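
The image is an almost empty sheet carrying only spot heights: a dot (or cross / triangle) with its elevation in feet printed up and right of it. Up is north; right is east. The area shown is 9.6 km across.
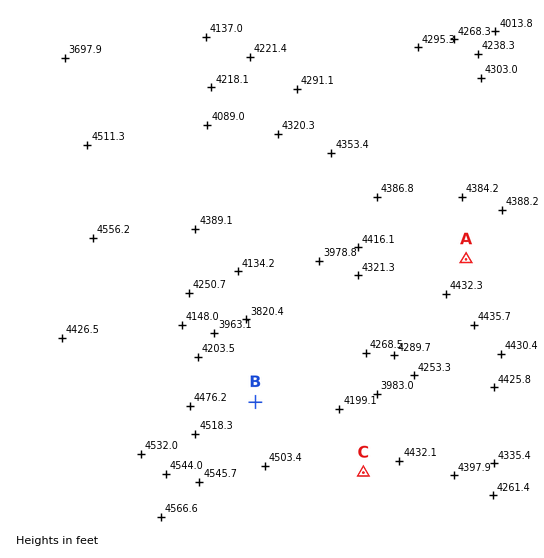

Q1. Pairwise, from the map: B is below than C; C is above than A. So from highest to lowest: C A B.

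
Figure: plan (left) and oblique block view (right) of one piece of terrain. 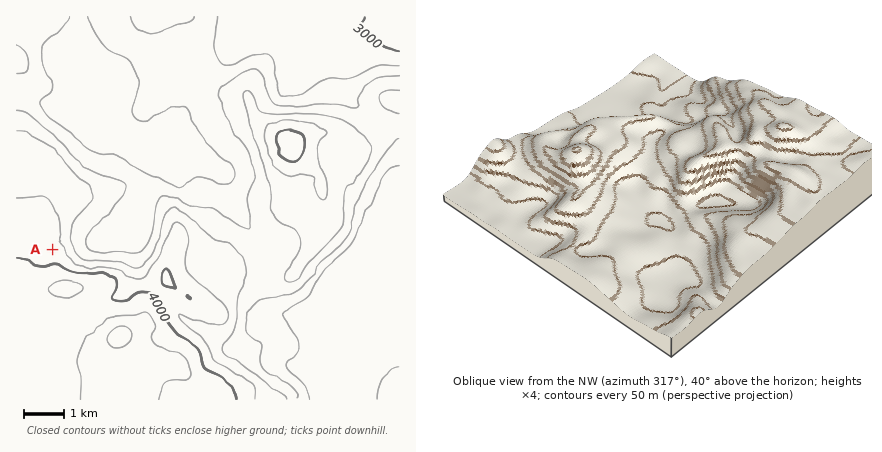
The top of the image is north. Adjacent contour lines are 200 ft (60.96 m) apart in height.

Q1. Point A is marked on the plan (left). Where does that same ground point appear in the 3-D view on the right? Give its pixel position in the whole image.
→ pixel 782 200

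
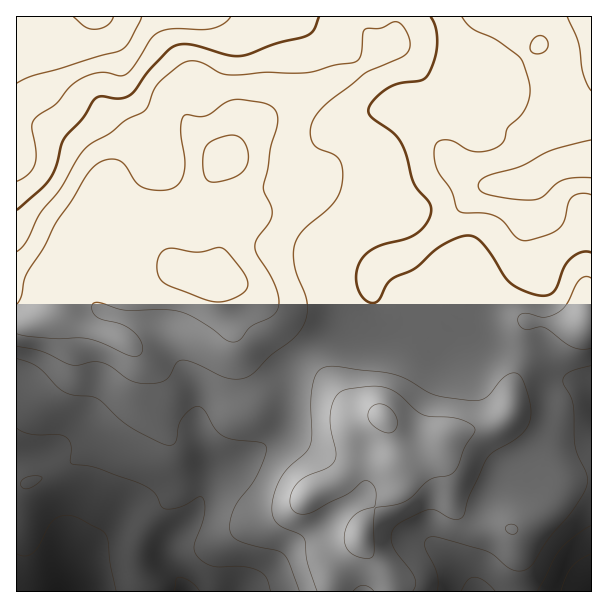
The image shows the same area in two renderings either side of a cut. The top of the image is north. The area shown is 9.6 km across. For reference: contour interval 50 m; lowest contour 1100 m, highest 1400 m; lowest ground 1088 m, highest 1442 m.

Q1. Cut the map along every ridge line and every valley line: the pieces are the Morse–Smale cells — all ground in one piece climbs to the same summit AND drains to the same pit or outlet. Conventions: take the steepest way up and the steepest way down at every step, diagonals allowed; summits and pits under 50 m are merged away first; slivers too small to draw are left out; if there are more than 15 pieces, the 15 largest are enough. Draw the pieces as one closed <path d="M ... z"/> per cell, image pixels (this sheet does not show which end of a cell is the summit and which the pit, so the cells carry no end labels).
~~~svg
<path d="M537 16l-141 0 0 26-4 4-12 4-24 22-77 36-39 30-11 20-17 16-18 36-20 16-6 8-2 11 6 15 14 12 20 6 24 4 19 8 10 9 17 24 27 32 23-17 33-14 8-9 5-9 0-16 7 19 8 10 41 19 12 2 27-9 26-34 31-31 4-6-2-30 6-18 0-17-3-12 28-19 35-5-1-37-57 8-13-2-10-9-6-24-11-12 21-21 26-18-3-11z"/><path d="M395 16l-378 0-1 305 11 1 11-3 15-11 34 20 24 8 7-34 4-9 12-11 15-8 13-3 24 1-14-12-4-9 0-17 6-8 20-16 18-36 17-16 11-20 39-30 77-36 24-22 12-4 4-4z"/><path d="M180 271l-25 1-21 10-12 11-4 9-6 22 1 13-26-9-34-20-15 11-22 4 1 269 168 0 1-2-5-8-17-19 0-14 5-9 25-27 14-39 11-6 14-4 18-8 29-22 6-20 3-42 13-16-1-5-25-28-17-24-10-9-19-8-24-4z"/><path d="M528 352l-5 1-11 31-2 26-9 11-13 6-32 5-16 6-30 0-12-5-8-7 10 39 0 15-3 8-30 28-6 12-1 11 4 9 26 27 3 17 199-1 0-202-7-5-24-8-18-18z"/><path d="M303 355l-14 17-3 42-6 20-29 22-18 8-23 8-5 8-5 20-6 13-25 27-5 9 2 17 15 16 5 10 146 0 0-23 4-6 24-23 1-12 11-18 15-12 11-13 2-20-8-30-7-16-5-4-18-1-9-5-19-23z"/><path d="M372 290l0 16-5 9-8 9-33 14-22 16 49 55 9 5 18 1 18 18 12 5 30 0 16-6 26-4 19-7 5-5 5-12 1-20 11-27-2-7-20-2-33-14-10 0-18 6-9 0-44-21-8-10z"/><path d="M591 160l-12 0-22 4-28 19 3 12 0 17-6 18 2 30-4 6-31 31-18 26-14 11 13 2 18 8 30 8 2-2 4-30 50 5 14-5z"/><path d="M591 16l-52 0-1 17 3 11-26 18-21 19 11 14 6 24 10 9 13 2 36-6 18 0 4-2z"/><path d="M591 320l-13 5-50-5-5 31 20 7 18 18 24 8 6 4z"/><path d="M360 540l-24 23-4 6 0 22 60 1 0-10-2-7-26-27z"/>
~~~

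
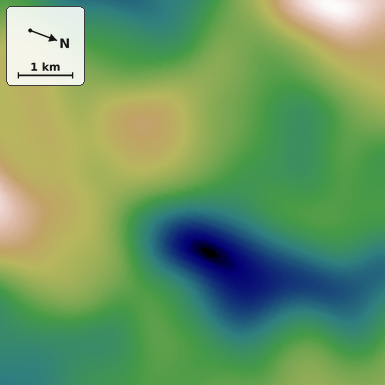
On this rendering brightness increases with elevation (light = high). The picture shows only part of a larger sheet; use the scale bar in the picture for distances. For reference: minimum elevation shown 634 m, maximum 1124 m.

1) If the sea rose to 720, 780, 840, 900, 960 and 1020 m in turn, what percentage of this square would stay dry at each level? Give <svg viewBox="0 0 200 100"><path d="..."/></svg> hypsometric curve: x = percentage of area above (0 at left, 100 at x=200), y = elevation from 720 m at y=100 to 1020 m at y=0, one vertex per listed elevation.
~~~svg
<svg viewBox="0 0 200 100"><path d="M187 100l-17-20-34-20-58-20-33-20-35-20"/></svg>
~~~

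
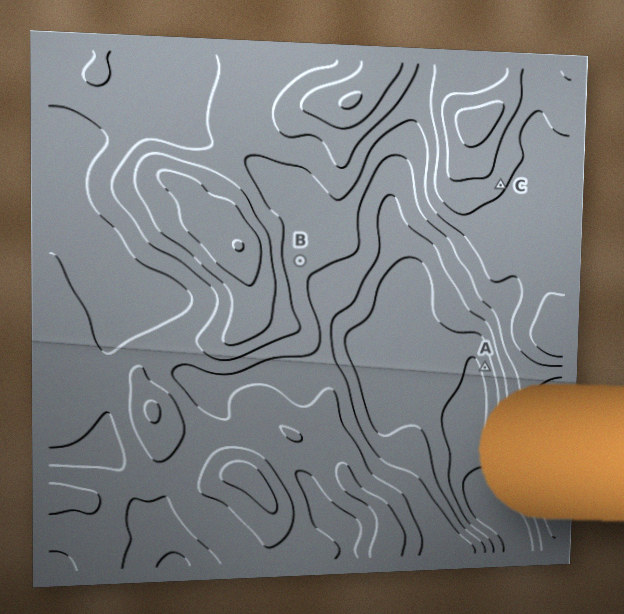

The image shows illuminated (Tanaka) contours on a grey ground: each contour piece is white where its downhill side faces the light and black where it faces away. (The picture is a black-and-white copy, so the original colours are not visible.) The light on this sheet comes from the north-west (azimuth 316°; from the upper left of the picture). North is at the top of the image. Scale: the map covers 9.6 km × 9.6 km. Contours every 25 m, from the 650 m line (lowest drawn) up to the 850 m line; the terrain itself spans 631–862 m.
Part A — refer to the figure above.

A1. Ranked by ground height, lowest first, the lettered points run A B C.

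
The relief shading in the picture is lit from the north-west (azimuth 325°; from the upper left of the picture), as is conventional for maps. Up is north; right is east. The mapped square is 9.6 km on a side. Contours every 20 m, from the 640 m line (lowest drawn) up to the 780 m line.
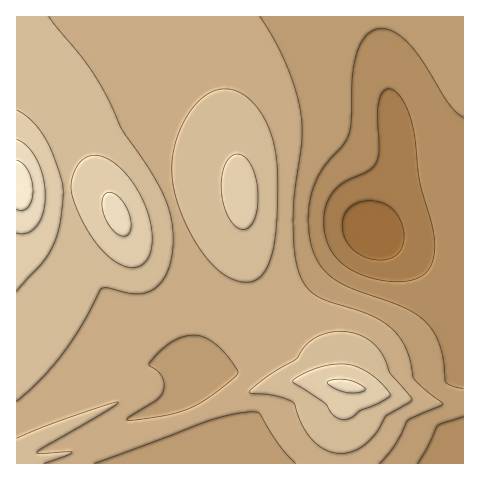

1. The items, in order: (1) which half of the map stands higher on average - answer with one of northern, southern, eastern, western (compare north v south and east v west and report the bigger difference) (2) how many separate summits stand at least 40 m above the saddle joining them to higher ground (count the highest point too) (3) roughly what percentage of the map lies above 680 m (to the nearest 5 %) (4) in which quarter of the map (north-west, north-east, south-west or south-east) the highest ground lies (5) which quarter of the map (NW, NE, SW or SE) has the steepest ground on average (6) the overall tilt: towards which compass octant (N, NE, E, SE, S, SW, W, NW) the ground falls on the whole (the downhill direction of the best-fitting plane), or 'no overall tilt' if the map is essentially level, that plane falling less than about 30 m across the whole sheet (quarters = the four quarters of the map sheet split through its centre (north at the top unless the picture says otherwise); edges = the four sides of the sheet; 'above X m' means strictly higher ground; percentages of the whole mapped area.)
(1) Taken as a whole, the western half is higher than the eastern.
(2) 2 summits rise at least 40 m above their surroundings.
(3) About 80 % of the map lies above 680 m.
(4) The highest point lies in the north-west quarter of the map.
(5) The south-east quarter is the steepest part of the map.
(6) On the whole the ground falls towards the east.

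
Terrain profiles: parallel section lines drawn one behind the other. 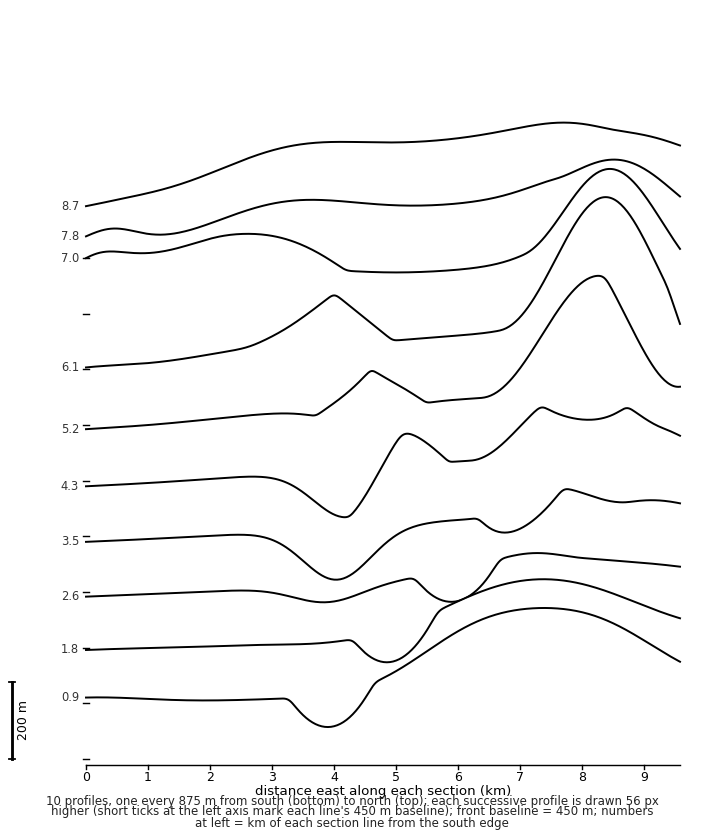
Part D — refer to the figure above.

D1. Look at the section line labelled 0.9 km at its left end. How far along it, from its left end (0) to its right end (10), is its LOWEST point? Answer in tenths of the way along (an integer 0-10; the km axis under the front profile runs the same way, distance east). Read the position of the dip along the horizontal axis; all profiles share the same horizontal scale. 4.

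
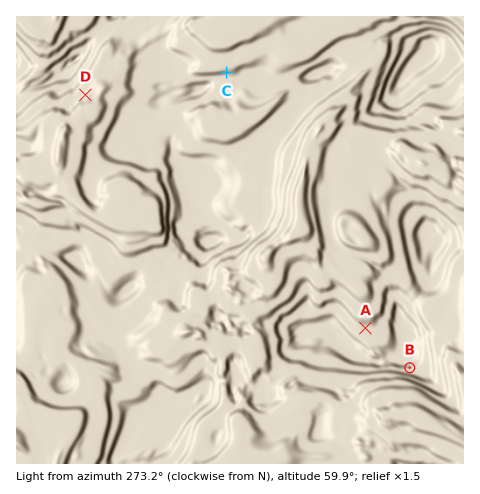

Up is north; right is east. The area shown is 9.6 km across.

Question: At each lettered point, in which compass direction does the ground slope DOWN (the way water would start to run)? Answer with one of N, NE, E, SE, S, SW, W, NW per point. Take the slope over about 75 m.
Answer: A S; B N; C S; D NW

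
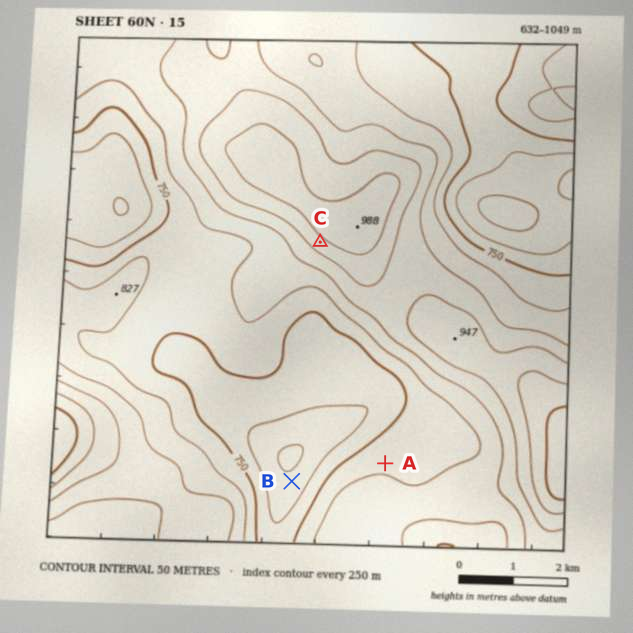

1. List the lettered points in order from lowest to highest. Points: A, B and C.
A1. B A C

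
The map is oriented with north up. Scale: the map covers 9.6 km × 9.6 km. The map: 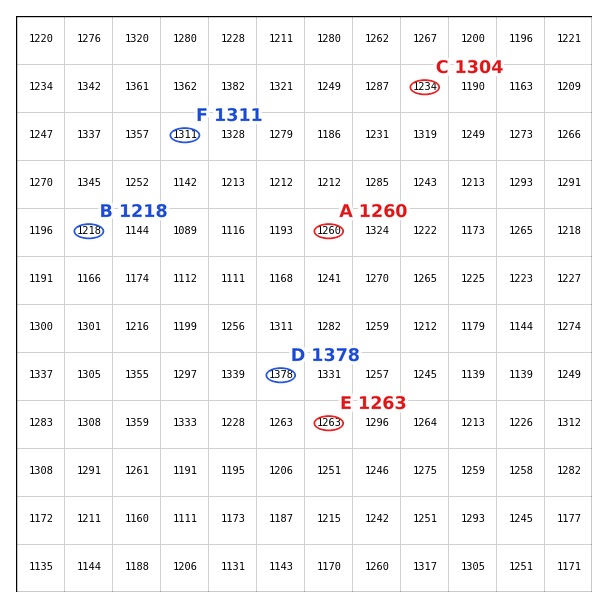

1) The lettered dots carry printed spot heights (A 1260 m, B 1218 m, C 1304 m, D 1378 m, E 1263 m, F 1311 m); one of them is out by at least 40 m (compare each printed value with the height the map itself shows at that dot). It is C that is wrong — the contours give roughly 1234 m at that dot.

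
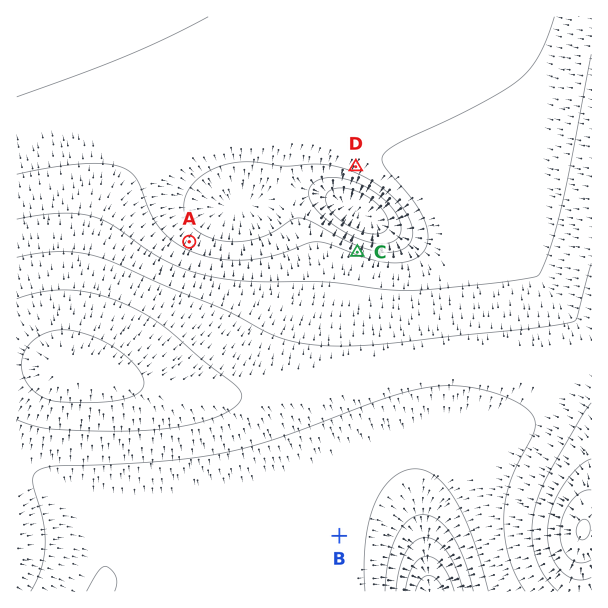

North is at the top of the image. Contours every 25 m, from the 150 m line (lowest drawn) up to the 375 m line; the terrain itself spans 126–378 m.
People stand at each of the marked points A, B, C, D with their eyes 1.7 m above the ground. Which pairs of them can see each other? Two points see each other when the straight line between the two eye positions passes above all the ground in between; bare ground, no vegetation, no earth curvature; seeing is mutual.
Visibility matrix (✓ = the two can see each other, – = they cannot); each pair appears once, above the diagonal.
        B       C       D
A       –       –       ✓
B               –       –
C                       ✓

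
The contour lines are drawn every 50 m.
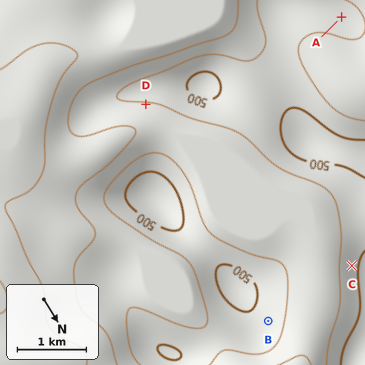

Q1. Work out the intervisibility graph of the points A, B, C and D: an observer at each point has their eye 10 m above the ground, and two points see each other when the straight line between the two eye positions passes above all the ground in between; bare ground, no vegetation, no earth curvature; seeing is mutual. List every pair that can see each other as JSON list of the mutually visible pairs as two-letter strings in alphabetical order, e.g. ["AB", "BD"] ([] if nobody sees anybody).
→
["BC", "CD"]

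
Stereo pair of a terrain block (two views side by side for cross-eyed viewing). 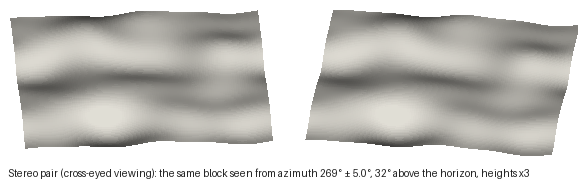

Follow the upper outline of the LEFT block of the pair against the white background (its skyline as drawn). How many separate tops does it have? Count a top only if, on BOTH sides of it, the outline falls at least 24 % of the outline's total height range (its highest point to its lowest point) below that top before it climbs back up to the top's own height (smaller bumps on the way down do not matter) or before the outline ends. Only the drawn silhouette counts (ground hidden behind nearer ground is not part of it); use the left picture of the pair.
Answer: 0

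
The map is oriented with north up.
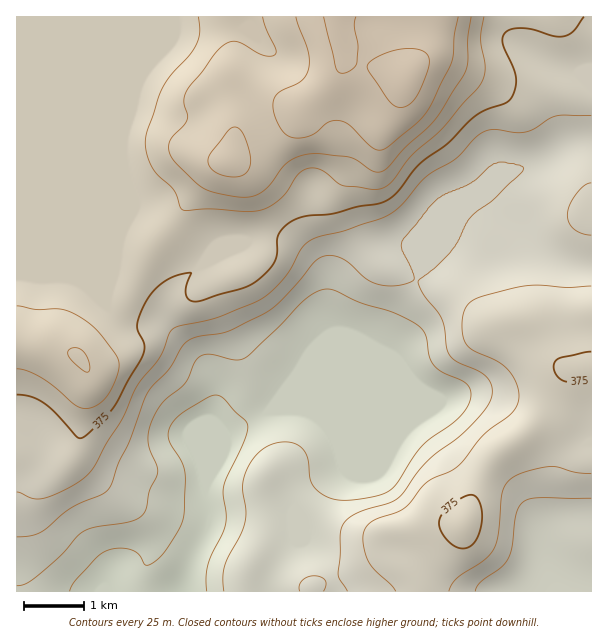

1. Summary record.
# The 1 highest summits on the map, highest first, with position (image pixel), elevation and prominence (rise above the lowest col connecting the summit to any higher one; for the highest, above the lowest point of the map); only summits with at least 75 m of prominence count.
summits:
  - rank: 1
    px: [407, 80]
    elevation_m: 484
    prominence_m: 232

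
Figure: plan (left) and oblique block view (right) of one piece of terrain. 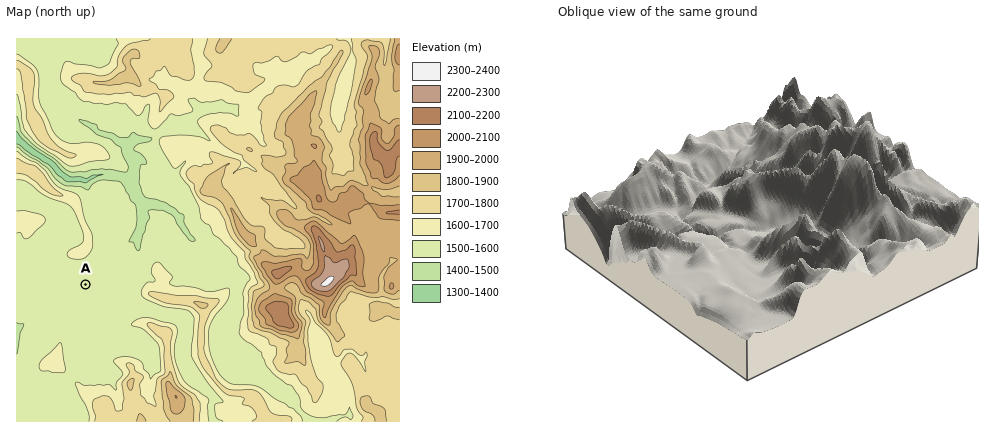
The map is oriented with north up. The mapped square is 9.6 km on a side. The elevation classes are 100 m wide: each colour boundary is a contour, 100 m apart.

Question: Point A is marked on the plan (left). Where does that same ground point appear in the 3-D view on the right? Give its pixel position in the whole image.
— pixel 720 271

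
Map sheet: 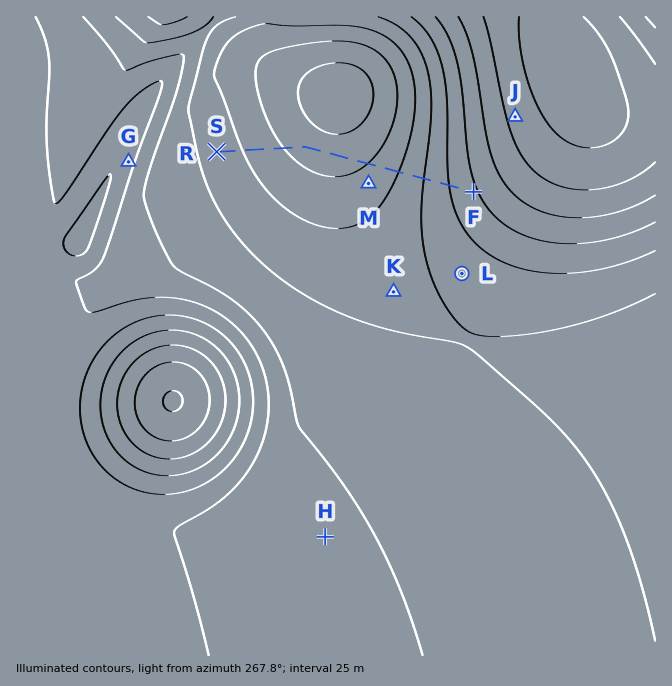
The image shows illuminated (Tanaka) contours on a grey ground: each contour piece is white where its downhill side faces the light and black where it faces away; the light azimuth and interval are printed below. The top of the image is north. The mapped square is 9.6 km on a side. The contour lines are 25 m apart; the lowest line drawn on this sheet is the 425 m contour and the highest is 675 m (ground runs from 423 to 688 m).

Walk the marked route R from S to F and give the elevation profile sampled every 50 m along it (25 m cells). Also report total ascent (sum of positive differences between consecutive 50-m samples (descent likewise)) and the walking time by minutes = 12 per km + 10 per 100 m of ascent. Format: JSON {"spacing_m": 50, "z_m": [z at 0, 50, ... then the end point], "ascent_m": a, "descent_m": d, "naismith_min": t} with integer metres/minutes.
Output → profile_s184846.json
{"spacing_m": 50, "z_m": [610, 612, 614, 616, 618, 620, 622, 624, 626, 628, 630, 632, 634, 636, 638, 640, 642, 644, 646, 648, 650, 652, 654, 655, 657, 659, 660, 661, 662, 663, 663, 663, 664, 664, 664, 663, 663, 662, 662, 661, 660, 658, 657, 655, 654, 652, 650, 648, 646, 643, 641, 638, 635, 633, 630, 627, 624, 621, 618, 614, 611, 608, 605, 601, 598, 595, 592, 588, 585, 582, 579, 576, 573, 570, 567, 564, 561, 559, 556, 554], "ascent_m": 53, "descent_m": 110, "naismith_min": 53}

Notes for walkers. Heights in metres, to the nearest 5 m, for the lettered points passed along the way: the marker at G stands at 540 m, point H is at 570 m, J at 490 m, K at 605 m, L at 590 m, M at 640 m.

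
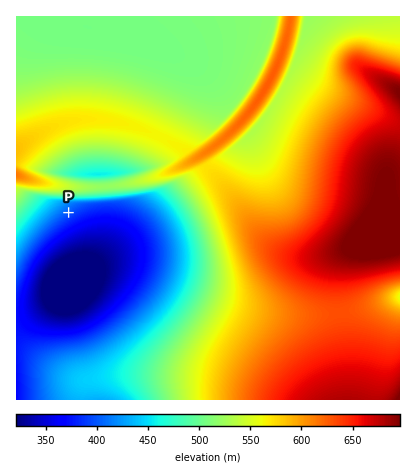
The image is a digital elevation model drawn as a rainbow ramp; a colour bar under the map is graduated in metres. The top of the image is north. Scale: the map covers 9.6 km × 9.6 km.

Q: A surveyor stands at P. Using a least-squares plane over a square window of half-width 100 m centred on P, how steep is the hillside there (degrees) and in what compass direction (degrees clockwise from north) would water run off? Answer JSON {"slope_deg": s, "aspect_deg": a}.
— {"slope_deg": 5, "aspect_deg": 146}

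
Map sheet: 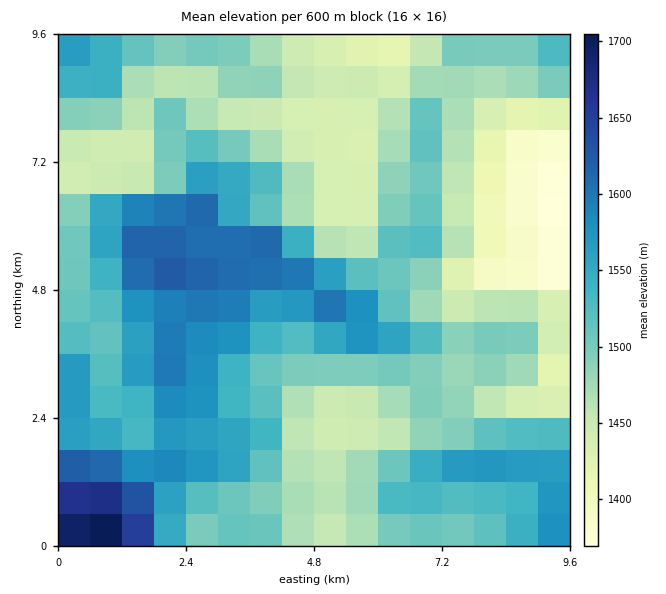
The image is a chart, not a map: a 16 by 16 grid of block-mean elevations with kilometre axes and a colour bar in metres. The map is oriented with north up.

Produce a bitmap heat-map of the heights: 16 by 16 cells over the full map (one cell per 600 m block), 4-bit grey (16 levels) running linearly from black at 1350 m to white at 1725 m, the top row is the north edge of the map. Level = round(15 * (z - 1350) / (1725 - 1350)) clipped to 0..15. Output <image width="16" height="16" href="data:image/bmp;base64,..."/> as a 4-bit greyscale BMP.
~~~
<image width="16" height="16" href="data:image/bmp;base64,Qk32AAAAAAAAAHYAAAAoAAAAEAAAABAAAAABAAQAAAAAAIAAAAATCwAAEwsAABAAAAAAAAAAAAAAABEREQAiIiIAMzMzAERERABVVVUAZmZmAHd3dwCIiIgAmZmZAKqqqgC7u7sAzMzMAN3d3QDu7u4A////AO7IZmVFZmeJ3bh2ZUV3d4m6mZh1RWiZmZh5mHRERWd3l4mXdURWVEOXmphmZmZWU3eKmYeJh2ZkZ5qqmal1RENoq7qql2YyEWi7qqhUd1IhaKqodTNmQhFERoh1M1ZCEURGdlQzV1MRZkZUQzNWUzOIVEVUREVVVph2ZlQzNGZn"/>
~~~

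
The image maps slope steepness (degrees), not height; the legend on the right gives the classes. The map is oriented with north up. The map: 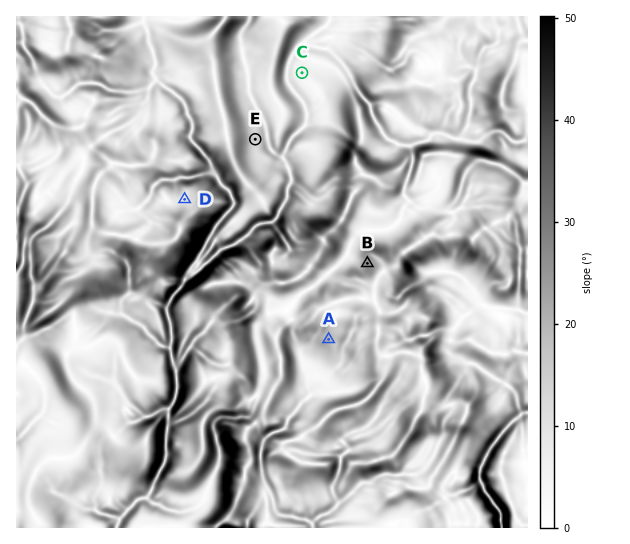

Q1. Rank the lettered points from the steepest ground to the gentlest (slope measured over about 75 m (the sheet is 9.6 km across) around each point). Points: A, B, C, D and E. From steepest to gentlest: B A E D C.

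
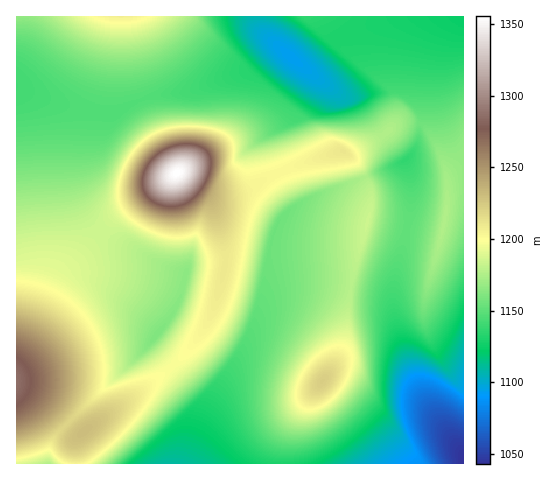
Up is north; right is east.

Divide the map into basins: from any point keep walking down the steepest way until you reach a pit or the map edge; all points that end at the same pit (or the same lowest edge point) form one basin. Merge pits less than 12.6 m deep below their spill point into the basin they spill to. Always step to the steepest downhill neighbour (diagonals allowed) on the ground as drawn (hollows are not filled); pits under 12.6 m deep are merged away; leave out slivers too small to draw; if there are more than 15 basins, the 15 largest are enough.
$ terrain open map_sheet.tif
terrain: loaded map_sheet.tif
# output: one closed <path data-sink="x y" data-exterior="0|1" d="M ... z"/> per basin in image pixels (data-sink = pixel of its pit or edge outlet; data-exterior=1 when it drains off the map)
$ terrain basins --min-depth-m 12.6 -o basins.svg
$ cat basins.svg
<path data-sink="291 56" data-exterior="0" d="M463 16l-446 0-1 341 16-24 30-60 20-20 35-39 61-42 8 3 27 17 9 2 14-1 13-3 15-11 35-15 40-13 11 4 32-19 14-12 7-2 16 1 7 4 15 26 6 23 11-7 5-1z"/><path data-sink="463 463" data-exterior="1" d="M343 151l-53 17-26 11-15 11-13 3-14 1-9-2-27-17-9-2 34 30 8 19 5 6 10 6 44 11 35 1 48-3-10 41-4 27 0 21-4 18-14 24-38 47-7 17-3 25 182 1 1-296-6 1-12 7 2 25-5 30-3 4-71-15 2-12-1-22-10-20z"/><path data-sink="171 463" data-exterior="1" d="M217 218l9 37 0 9-9 37-11 25-14 20-18 19-97 73-1 16 1 10 204-1 3-25 7-17 38-47 14-24 4-18 0-21 4-27 10-41-48 3-42-2-37-10-10-6z"/><path data-sink="158 334" data-exterior="0" d="M179 174l-5 1-57 39-35 39-20 20-30 60-16 25 0 30 26 13 36 31 5 0 48-33 43-34 25-29 17-31 10-41 0-9-7-30-8-22z"/><path data-sink="405 160" data-exterior="0" d="M412 122l-16 2-11 10-35 21 10 11 11 23-2 31 72 15 7-34 0-19-4-20-10-23-8-12z"/><path data-sink="48 463" data-exterior="1" d="M19 388l-3 1 0 74 60 1 0-24 5-7-5-2-34-30z"/>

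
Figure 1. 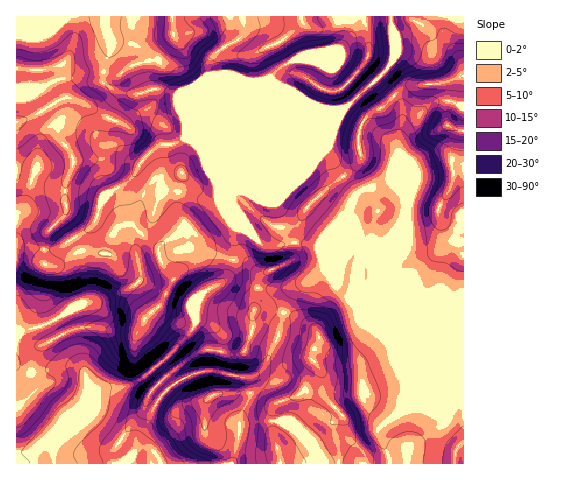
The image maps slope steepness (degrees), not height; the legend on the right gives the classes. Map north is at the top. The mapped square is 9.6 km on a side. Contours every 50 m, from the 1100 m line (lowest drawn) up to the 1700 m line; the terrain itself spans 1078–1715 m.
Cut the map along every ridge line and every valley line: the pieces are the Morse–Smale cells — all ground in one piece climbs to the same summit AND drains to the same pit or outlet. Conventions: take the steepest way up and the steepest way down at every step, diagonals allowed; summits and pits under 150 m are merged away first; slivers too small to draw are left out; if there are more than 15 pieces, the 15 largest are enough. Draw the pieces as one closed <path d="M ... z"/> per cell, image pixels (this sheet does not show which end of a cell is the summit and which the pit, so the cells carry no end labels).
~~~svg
<path d="M390 16l-373 0-1 349 13 7 12 0 21-6 16 2 8 8 4 22 7-8 13-3 14 0 14-6 29-23 26-30 3-5-3-14 6-12 11-9 11-5 9-12 4-13 0-22 3-5 0-21-5-9 1-7 9-6 42-18 63-64 41-38 6-11 0-22z"/><path d="M237 211l-3 47-2 7-6 13-5 5-18 9-6 8-4 9 3 14-5 9-24 26-29 23-14 6-14 0-15 5-7 8-3 14-9 8-10 5-9 10-4 10 2 17 68-1 11-10 4-16 25-44 17-13 24-9 12 0 27 5 4 2 2 5 2 12-11 23 0 12-8 34 157 0-1-10-9-19 1-8 32-21 13-17 29-1 8-3-73-72-7-16 3-24-6-15-4-4-13-8-6 2-31 0-26-6-11 0-15 5-9-1-12-12z"/><path d="M463 16l-72 0 3 19 0 22-6 11-41 38-63 64-47 20-5 6 1 8 15 25 16 17 9 1 15-5 19 2 18 4 31 0 6-2 13 8 4 4 6 15-3 24 7 16 73 72-8 3-29 1-13 17-32 21-1 8 9 19 2 10 74-1z"/><path d="M216 371l-12 0-15 4-22 14-12 16-17 32-3 14 4-2 13 1 6 6 3 8 70 0 8-27 1-19 8-16 3-13-5-11z"/><path d="M69 366l-28 6-12 0-13-5 1 97 37 0-1-17 4-10 9-10 10-5 9-8 5-17-4-21-5-6z"/><path d="M150 449l-13 1-16 13 39 1-2-8z"/>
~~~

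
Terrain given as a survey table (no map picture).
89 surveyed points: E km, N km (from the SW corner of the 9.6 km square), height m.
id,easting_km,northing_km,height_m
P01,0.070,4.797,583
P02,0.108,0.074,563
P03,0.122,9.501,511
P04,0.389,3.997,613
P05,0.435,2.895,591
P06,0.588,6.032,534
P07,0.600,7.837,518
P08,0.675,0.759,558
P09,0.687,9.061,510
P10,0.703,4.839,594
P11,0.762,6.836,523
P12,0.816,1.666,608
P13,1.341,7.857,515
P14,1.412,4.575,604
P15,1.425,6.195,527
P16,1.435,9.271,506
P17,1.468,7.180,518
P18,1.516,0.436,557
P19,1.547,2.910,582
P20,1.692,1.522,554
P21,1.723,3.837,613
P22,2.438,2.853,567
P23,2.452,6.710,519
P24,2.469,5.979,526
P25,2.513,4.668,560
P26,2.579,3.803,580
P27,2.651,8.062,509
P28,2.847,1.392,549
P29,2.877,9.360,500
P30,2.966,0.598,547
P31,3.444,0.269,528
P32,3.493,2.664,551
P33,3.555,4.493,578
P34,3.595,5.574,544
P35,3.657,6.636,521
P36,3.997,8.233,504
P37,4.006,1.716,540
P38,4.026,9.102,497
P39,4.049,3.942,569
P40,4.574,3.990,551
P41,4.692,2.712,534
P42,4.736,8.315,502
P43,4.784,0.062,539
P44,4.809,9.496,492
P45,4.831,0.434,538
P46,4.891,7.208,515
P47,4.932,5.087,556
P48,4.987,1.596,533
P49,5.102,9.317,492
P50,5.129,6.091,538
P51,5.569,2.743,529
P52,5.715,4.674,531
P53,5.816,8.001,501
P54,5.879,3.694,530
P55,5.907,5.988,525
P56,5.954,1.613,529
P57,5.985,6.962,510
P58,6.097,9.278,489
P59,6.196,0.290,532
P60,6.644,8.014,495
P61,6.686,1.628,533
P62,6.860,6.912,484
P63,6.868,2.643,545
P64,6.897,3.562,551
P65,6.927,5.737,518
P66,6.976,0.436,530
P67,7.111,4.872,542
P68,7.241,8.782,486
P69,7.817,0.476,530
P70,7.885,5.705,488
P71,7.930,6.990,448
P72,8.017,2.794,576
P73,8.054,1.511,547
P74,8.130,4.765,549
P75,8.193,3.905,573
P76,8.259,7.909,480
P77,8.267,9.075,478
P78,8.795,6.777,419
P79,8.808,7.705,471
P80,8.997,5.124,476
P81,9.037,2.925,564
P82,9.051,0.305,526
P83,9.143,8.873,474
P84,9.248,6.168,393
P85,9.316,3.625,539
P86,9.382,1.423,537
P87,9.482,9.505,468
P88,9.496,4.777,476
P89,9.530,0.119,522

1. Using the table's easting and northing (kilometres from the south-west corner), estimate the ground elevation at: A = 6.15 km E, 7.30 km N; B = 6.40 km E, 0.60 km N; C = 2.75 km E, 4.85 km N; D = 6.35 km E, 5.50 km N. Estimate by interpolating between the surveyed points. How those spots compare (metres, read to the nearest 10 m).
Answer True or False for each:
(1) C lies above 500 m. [True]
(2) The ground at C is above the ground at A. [True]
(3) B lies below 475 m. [False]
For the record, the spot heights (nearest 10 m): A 500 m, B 530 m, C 550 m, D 530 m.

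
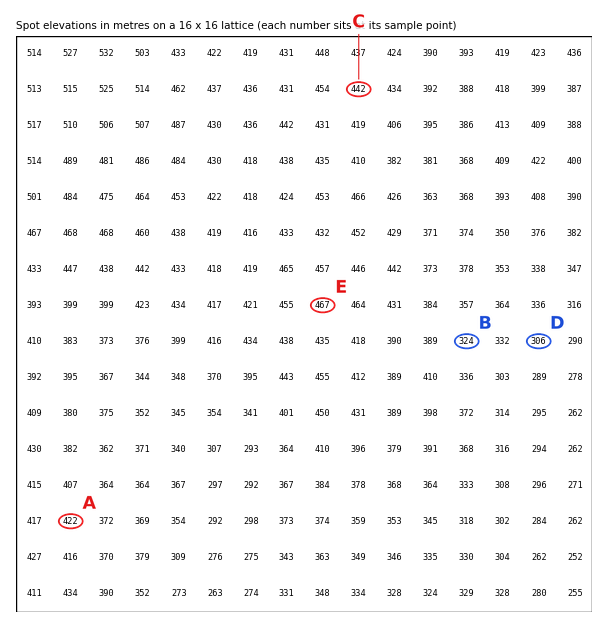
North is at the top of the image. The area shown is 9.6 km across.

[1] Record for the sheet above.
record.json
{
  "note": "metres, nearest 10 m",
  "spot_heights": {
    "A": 420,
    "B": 320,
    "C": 440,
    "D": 310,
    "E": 470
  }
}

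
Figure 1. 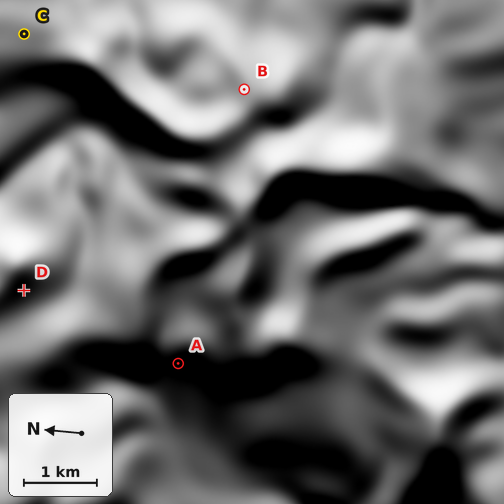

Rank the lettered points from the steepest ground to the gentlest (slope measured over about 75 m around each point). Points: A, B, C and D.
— A D B C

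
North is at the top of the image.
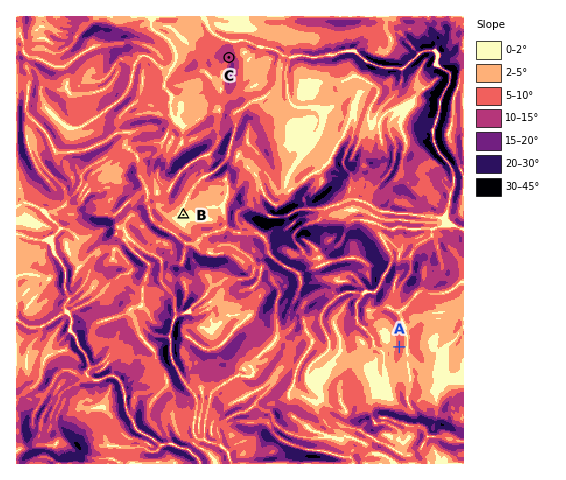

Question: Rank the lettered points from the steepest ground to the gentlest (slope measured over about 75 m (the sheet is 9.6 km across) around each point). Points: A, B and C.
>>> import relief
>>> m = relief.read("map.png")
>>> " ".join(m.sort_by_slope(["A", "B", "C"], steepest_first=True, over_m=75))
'C A B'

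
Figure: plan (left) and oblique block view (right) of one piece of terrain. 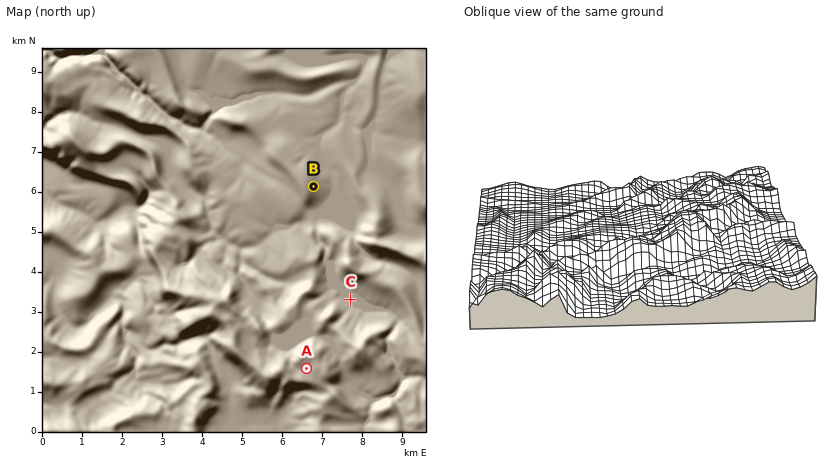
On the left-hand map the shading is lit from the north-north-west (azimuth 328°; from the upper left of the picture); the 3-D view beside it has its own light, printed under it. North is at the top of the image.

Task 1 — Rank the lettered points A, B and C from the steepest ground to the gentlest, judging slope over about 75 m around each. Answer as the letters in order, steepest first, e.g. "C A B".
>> B A C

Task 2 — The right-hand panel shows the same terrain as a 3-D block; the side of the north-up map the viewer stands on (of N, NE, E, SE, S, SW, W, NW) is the W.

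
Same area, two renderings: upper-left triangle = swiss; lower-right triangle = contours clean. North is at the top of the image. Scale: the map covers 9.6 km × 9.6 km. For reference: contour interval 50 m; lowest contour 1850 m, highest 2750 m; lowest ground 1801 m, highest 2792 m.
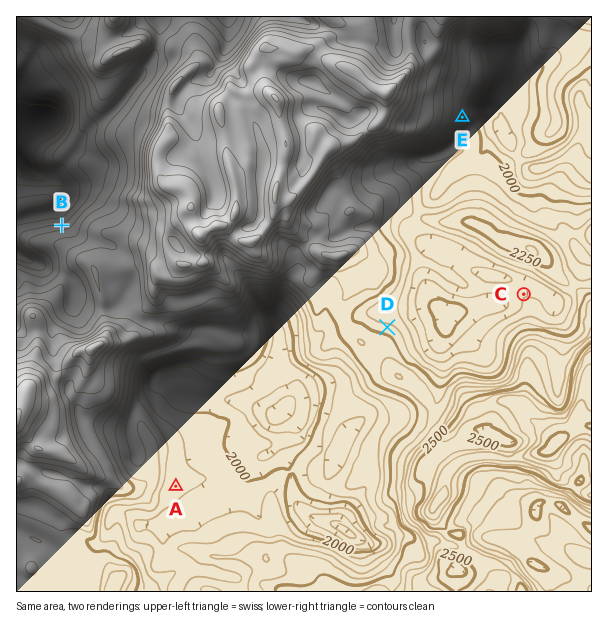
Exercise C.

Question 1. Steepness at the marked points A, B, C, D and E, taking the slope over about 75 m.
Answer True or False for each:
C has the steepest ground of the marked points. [False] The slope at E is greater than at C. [True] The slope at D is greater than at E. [False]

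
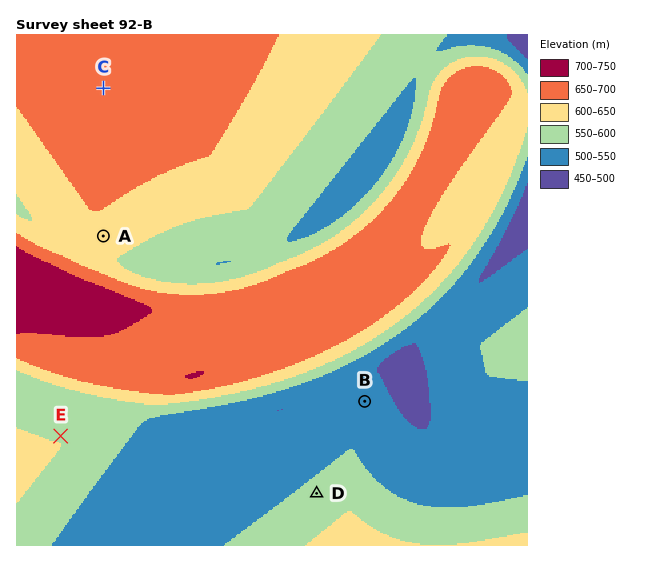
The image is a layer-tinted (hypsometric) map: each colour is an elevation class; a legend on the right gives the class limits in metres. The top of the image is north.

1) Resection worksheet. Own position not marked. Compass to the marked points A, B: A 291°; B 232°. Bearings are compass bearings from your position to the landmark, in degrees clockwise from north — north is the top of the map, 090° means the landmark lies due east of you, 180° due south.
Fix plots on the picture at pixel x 420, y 358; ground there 500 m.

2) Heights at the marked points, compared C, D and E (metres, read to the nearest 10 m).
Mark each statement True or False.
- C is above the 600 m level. True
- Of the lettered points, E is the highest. False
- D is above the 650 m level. False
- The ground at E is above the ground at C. False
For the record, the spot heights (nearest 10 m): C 680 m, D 570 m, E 590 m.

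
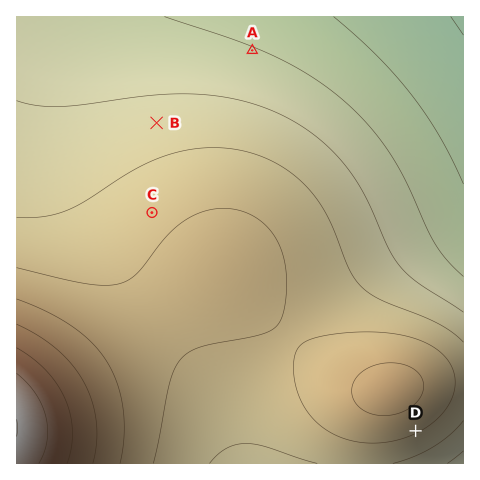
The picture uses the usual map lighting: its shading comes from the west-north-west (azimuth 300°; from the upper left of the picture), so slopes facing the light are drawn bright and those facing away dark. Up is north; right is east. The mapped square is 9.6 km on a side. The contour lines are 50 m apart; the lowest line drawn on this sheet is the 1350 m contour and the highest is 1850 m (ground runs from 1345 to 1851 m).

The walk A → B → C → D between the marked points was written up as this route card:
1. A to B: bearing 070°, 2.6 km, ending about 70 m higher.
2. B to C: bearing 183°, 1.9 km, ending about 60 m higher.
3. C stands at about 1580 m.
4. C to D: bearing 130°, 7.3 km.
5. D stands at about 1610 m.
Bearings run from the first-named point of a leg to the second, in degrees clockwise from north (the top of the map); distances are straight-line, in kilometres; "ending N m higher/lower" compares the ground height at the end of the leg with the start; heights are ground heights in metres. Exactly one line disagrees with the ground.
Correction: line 1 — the bearing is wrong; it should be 233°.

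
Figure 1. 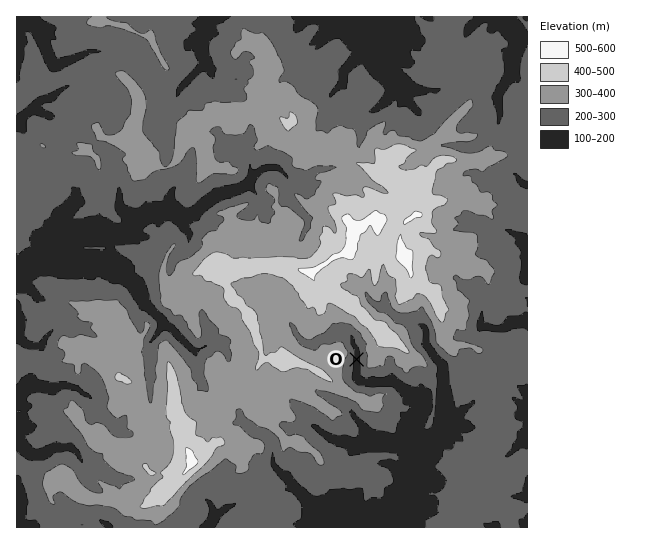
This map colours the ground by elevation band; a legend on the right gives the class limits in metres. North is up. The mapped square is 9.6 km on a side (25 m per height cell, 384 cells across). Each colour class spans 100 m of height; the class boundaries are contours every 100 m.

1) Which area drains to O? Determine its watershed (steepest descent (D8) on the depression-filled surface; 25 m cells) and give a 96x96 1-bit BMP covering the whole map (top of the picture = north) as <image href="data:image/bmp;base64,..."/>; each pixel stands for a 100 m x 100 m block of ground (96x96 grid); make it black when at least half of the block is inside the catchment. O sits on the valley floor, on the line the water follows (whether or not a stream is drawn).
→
<image width="96" height="96" href="data:image/bmp;base64,Qk2+BAAAAAAAAD4AAAAoAAAAYAAAAGAAAAABAAEAAAAAAIAEAAATCwAAEwsAAAIAAAAAAAAA////AAAAAAAAAAAAAAAAAAAAAAAAAAAAAAAAAAAAAAAAAAAAAAAAAAAAAAAAAAAAAAAAAAAAAAAAAAAAAAAAAAAAAAAAAAAAAAAAAAAAAAAAAAAAAAAAAAAAAAAAAAAAAAAAAAAAAAAAAAAAAAAAAAAAAAAAAAAAAAAAAAAAAAAAAAAAAAAAAAAAAAAAAAAAAAAAAAAAAAAAAAAAAAAAAAAAAAAAAAAAAAAAAAAAAAAAAAAAAAAAAAAAAAAAAAAAAAAAAAAAAAAAAAAAAAAAAAAAAAAAAAAAAAAAAAAAAAAAAAAAAAAAAAAAAAAAAAAAAAAAAAAAAAAAAAAAAAAAAAAAAAAAAAAAAAAAAAAAAAAAAAAAAAAAAAAAAAAAAAAAAAAAAAAAAAAAAAAAAAAAAAAAAAAAAAAAAAAAAAAAAAAAAAAAAAAAAAAAAAAAAAAAAAAAAAAAAAAAAAAAAAAAAAAAAAAAAAAAAAAAgAAAAAAAAAAAAAADwAAAAAAAAAAAAAL/4+AAAAAAAAAAAAP/9+AAAAAAAAAAAAP///AAAAAAAAAAAAf///AAAAAAAAAAAAf///gAAAAAAAAAAAf///gAAAAAAAAAAA///+AAAAAAAAAAAA///8AAAAAAAAAAAA///4AAAAAAAAAAAB///wAAAAAAAAAAAD///gAAAAAAAAAAAP///AAAAAAAAAAAAP//8AAAAAAAAAAAAP//wAAAAAAAAAAAAf//gAAAAAAAAAAAAf//AAAAAAAAAAAAA//+AAAAAAAAAAAAAP/4AAAAAAAAAAAAAAPAAAAAAAAAAAAAAAAAAAAAAAAAAAAAAAAAAAAAAAAAAAAAAAAAAAAAAAAAAAAAAAAAAAAAAAAAAAAAAAAAAAAAAAAAAAAAAAAAAAAAAAAAAAAAAAAAAAAAAAAAAAAAAAAAAAAAAAAAAAAAAAAAAAAAAAAAAAAAAAAAAAAAAAAAAAAAAAAAAAAAAAAAAAAAAAAAAAAAAAAAAAAAAAAAAAAAAAAAAAAAAAAAAAAAAAAAAAAAAAAAAAAAAAAAAAAAAAAAAAAAAAAAAAAAAAAAAAAAAAAAAAAAAAAAAAAAAAAAAAAAAAAAAAAAAAAAAAAAAAAAAAAAAAAAAAAAAAAAAAAAAAAAAAAAAAAAAAAAAAAAAAAAAAAAAAAAAAAAAAAAAAAAAAAAAAAAAAAAAAAAAAAAAAAAAAAAAAAAAAAAAAAAAAAAAAAAAAAAAAAAAAAAAAAAAAAAAAAAAAAAAAAAAAAAAAAAAAAAAAAAAAAAAAAAAAAAAAAAAAAAAAAAAAAAAAAAAAAAAAAAAAAAAAAAAAAAAAAAAAAAAAAAAAAAAAAAAAAAAAAAAAAAAAAAAAAAAAAAAAAAAAAAAAAAAAAAAAAAAAAAAAAAAAAAAAAAAAAAAAAAAAAAAAAAAAAAAAAAAAAAAAAAAAAAAAAAAAAAAAAAAAAAAAAAAAAAAAAAAAAAAAAAAAAAAAAAAAAAAAAAAAAAAAAAAAAAAAAAAAAAAAAAAAAAAAAAAAAAAAAAAAA="/>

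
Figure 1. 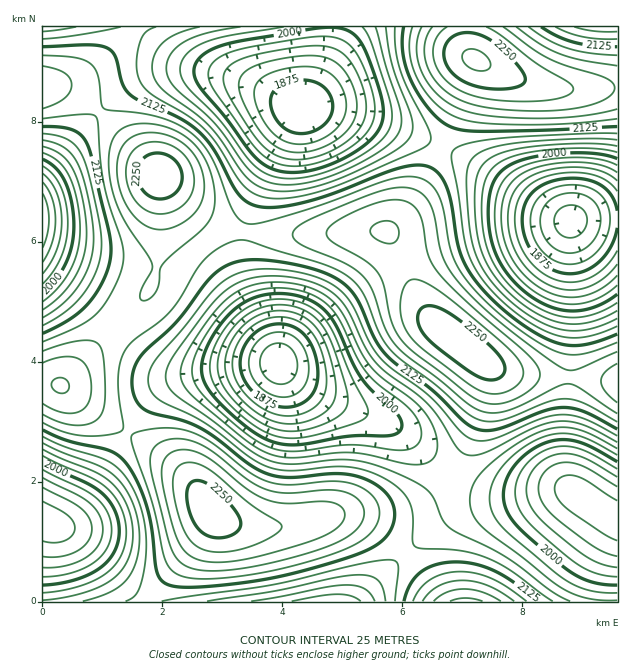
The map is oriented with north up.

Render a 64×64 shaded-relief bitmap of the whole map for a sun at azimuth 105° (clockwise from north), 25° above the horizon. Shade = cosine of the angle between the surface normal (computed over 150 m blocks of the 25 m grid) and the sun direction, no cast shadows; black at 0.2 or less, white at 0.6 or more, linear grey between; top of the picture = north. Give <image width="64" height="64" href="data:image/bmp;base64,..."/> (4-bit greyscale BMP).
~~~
<image width="64" height="64" href="data:image/bmp;base64,Qk12CAAAAAAAAHYAAAAoAAAAQAAAAEAAAAABAAQAAAAAAAAIAAATCwAAEwsAABAAAAAAAAAAAAAAABEREQAiIiIAMzMzAERERABVVVUAZmZmAHd3dwCIiIgAmZmZAKqqqgC7u7sAzMzMAN3d3QDu7u4A////AGVVVVZneJmqq7u7u7u7u7qph2VDMzNFZ4mqq7qqmYd2ZVVERVVneJmqq7u7u7u7u6mYdlRERFVniaqruqqZiHdmVURERFVniJmqq7u7u7u7upmHZVVVVmeJmqq7qqmYh2ZVRDMzNFZniZqqu7u7vMu7qph3ZmZmd4maqquqqpmId2VEMyIjRFZ4mqq7u7u7u7u6qZh3dnd4iZqqqqqqmYh3ZVQyIiIzRXiJqqqru7u7u7u6qYiHd4iZmqqqqqqpmYd2VDIhESNFZ4mqqqqqq7u8zLu6mZiIiZmqqqqqqqmZiHZUMhEREjRniZqqqqqqq7vMy7uqmZmZmqqqqqqqmZmId2VCIRESNFeJmqqZmZmaq7zMu7qpmZmqq7u6qqmZmYh3ZUMhERI0V4mqqpmIiJmqu8y7uqqpqqq7u7uqqZmZiHdlQyIREjRniaqqmId3iJqru7u6qqqqq7vMu6qZmIh3d2ZUMiEiNWeZqqqYd3d3iaq7u6qqmqq7zMzLupmIiHd3ZlRDIiNFaJqqqph3Zmd4maqqqpmZqrzM3cy6mId3d3d2ZUQzM0V4mruqmHZmZneJmamZmJmavM3d3LqYd3dmd3dmVEREVniqu7qYdmVWZ3iZmYiIiJq8zd3cuph3ZmZ3d3dlVEVWiau7uph2VVVmeIiIh3d3iavN7t3KmHZmZneIh3ZlVWeJq7u6mHZVVWZ3iIh3ZmeJq83e3cqYdmZneImYh2ZmZ4mru7qpdmVVVnd4d3ZmZnibzd7dyph2ZmeImZmYd3d4iau7u6l2ZVVWZ3d3ZlVVZ5q83d3KmHZmd4mqqqmId3iaq7y7qYZlVVZnd3dlVVVnibzd3MqYdmZ4iau7qpiIiZq7zLuphlVVVWd3dmVURVaJq83cuph2Zniau7u6qZmZqrzMy6mGVURVZnd2ZVREVnmrzMy6mHZmiJq7zLuqqaqrzMzLqXZUREVWZmZlVEVWeKvMzLqYd2Z4mrvMy7uqq7zN3cuphlRDREVmZmVVVVZ4q7zLuph2Zniau8zMu7u7zN3d3LmGVDMzRFVVVVVVZ3mqu7uqmHZmd4mrvMzLu8zd7u7cuYZTMiIzRVVVVVZniaq7u6mHdmZniaq7zMzMzd7v/u26hlMiIiM0RVVWZniJqru6qYdmVWZ4mqu7vMzd7v//7cqGUyIRIjNFVWZ3iJqru7qYh2VVVWeJmqu7zN3v///typdUIhESI0RVZ3iJmqu7qph2VVRFVniJqqu83e////7Ll2QyEREjNFZniJmqu7uqmHZURERFZ3iZqrzN7////tuYZTIhEiM0VneJmqu7u6qYdlREM0RWZ4iau83u///u26h1QyIiIzRWeImqu7u7qZh2VDMzNEVmeImrzN7v/+3LqXZUMyMzRVZ4mqu8zLuqmHVUMyIjNFZniZq83e7u3cuph2VEM0RFZ4iau8zMy7qYdUQzIiIzRWZ4mrvM3d3cy6mHZlVERVZniau8zMzLuph1QzISIiNEVniZq7zMzMu6qYh2ZlVWZniaq8zd3cy6mHZDMhESIzRWeImqu7u7u6qZiId2ZmZ3iZq8zd3d3LqYdkMyEREiNFZ3iZqru7qqqZmIiHd3d3iJq8zd7u3cy6h2UzIRERI0VmeJmqqqqpmZiIiIiHeIiJq7zd7u7t3LqXZUIhEBEiNFZ4maqqqZmIiIiIiIiIiJmrzN7u/+7cuphlQyEAARI0VniaqqqpmIh3d3d3d4iJmqvN3u///u3LmHVDIQAAEjRWeJqruqqYh3d2Znd3eIiau83u////7cuodUMhAAASNFZ4mru7qpmHdmZmZmZ3iJqrze7////t26l2QzEQABEjVniau8u7qYd2ZVVVVmZ4iavN7v///+7cuYZUMRAAASNGeJu8zMu6mHZVVERFVmeJq8ze7///7ty6h1QyIRARI0V4m8zd3LqYdlVEQ0RFVniavN3u///u3LqXZUMiEREjRWibzN3dy6mHZUMzMzRVZ4mrzd7u7u3cuph2VDMhESI1Z5rM3e3cupdlQzMiM0Vniau83e7u3dy6qYZlRDIiIzVnmrze7tzKmHZEMiIjNFZ4mrvM3d3czLuph3ZlQzMzRWeKvN3u3cupdlQzIiI0RWeJq7zMzMzLu6qYh3ZVRERFZ4m83e7dy6mHZUMiIjNFZ4maq7u7u7u7qqmYh3ZVVVVniavN3d3MuodlQzIiM0RWeJmqqru7u7u6qpmYh3ZmZmeJq8zd3cy6mHZUMyIzNFZniJmqqqqqu7uqqqmYh3d3eImrvM3dzLqYdlRDMjM0RWd4iZmaqqqqu7uqqqmYiIiImau8zMzMuqmHZUMzIzNFVneImZmaqqqru7qqqqmZmZmqq7zMzMu6qYdlRDMiIzRWZ4iZmZmqqqqqqqqqqqqqqqq7vMzMu7qph3ZUMyIiNEVniJmZmZmaqqqqqqqqqqu7u7u8zLu7uqmYdlQyIiIzRWeImZqpmZmZmZmZmqqru7u8zMzLu7u6qZh2VDIhEiNFZ4iZqqqZmZmZmIiZmqu7vMzMzLu7u7qqmIdlMyERIzVniZqqqpmYiIiHeIiZqru8zMzMu7u7uqqZh2VDIREiNFeJmqqqqZiId3Z3d4iZq7vMzMy7u7u7qqmYdUMiESI0V4maqqqpmId3dmZnd4maq7u8y7u7u7u7qph2VDIhIjRWeJqqqqqYh3ZmZmZmeImaq7u7u7u7u7u6qYdlQyIjNFaImqu6qpmHdm"/>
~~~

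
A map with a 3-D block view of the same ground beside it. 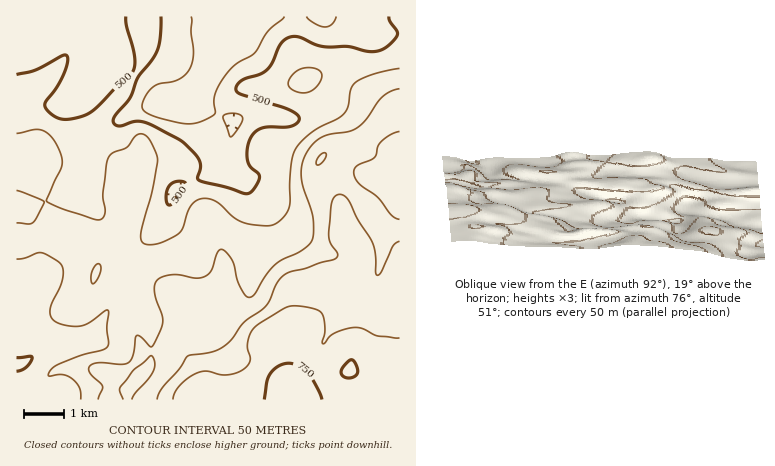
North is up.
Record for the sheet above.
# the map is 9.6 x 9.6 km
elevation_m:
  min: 410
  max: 770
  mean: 570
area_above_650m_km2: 17.5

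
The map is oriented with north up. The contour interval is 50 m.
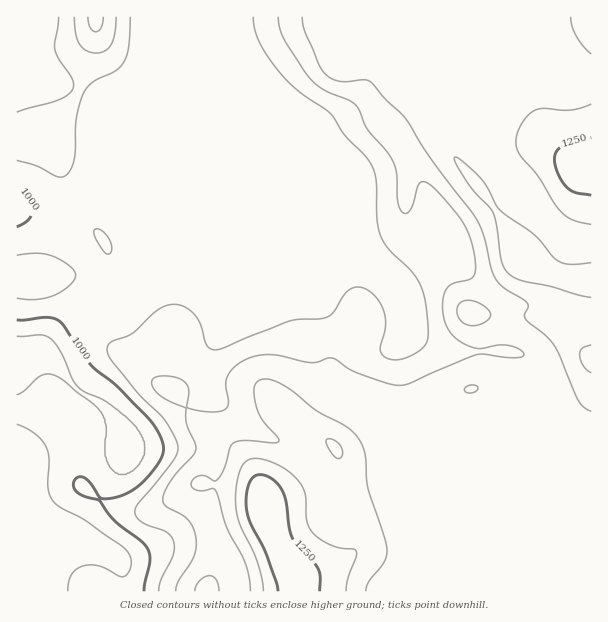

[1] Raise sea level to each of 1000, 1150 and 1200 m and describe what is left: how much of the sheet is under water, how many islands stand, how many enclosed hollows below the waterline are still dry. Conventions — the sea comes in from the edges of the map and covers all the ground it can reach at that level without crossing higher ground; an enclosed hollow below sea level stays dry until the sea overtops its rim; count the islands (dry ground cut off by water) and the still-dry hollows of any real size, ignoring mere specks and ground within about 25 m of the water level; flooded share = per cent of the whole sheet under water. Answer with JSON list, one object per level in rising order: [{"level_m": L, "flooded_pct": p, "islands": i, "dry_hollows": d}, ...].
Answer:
[{"level_m": 1000, "flooded_pct": 9, "islands": 0, "dry_hollows": 0}, {"level_m": 1150, "flooded_pct": 76, "islands": 0, "dry_hollows": 0}, {"level_m": 1200, "flooded_pct": 94, "islands": 0, "dry_hollows": 0}]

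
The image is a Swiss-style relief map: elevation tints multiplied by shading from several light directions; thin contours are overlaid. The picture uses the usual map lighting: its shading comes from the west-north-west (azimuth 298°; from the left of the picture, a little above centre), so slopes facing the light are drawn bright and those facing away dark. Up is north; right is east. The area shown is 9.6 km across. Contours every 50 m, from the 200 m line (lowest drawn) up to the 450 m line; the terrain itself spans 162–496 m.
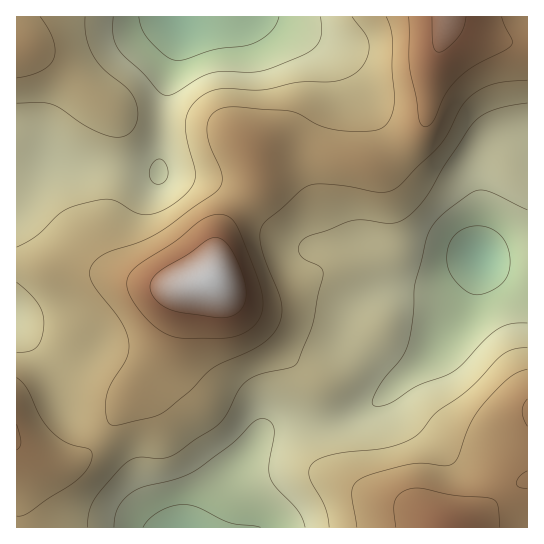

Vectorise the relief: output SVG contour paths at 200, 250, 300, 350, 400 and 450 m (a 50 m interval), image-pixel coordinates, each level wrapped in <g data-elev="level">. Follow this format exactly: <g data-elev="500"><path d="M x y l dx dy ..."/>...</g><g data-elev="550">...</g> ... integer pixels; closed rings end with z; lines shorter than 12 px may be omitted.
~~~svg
<g data-elev="200"><path d="M143 527l6-8 11-8 11-5 12-2 15 3 32 16 31 4"/><path d="M473 294l-11-6-11-13-4-10 0-12 4-12 7-9 11-5 13-1 12 4 10 9 5 14 1 14-4 11-8 9-15 7z"/><path d="M279 17l-3 8-5 6-8 7-9 5-11 3-29 4-28 9-8 2-11-4-17-16-8-11-3-13"/></g><g data-elev="250"><path d="M114 527l1-10 3-8 5-8 7-7 12-7 33-8 19-8 38-28 22-21 8-4 9 4 3 8-5 35 1 13 6 9 22 24 7 16"/><path d="M527 323l-17 1-13 6-13 11-23 25-11 7-33 13-30 18-9 2-5-2 0-6 6-12 22-27 6-13 6-28 2-35 12-46 8-15 18-16 17-12 8-4 13 2 36 18"/><path d="M155 184l-5-6 0-8 4-8 7-3 5 6 2 10-5 8-4 1z"/><path d="M321 17l1 14-2 10-6 7-9 6-44 17-12 1-27-1-12 2-12 6-23 14-8 3-8-4-16-19-24-23-6-13 0-20"/></g><g data-elev="300"><path d="M87 527l2-16 5-12 11-13 21-23 12-6 24 1 13-4 46-32 7-9 11-23 8-9 12-7 31-6 7-4 16-39 10-51-2-7-16-8-5-4-2-8 4-6 8-5 42-15 11-1 27 3 8-1 7-3 10-9 10-12 20-33 30-44 8-6 11-5 33-7"/><path d="M527 348l-14 1-11 6-30 31-13 11-22 15-16 20-10 7-26 9-54 7-12 4-6 4-4 6 0 8 16 29 4 21"/><path d="M17 282l12 11 9 10 4 10 2 10-2 15-5 9-8 4-12 1"/><path d="M17 103l24-1 12 3 34 22 23 9 13 1 10-7 3-7 2-6-3-16-8-12-23-19-10-13-8-19-1-21"/><path d="M352 17l14 18 3 12-2 10-3 8-6 6-7 5-16 5-37 1-35 8-45-1-12 4-11 9-7 11-3 13 2 16 8 28 0 9-7 12-15 14-15 7-12 3-11-2-17-11-8-3-11 1-20 5-17 7-25 23-20 12"/></g><g data-elev="350"><path d="M17 516l10-2 49-33 11-12 5-14-1-4-2-2-22-6-16-12-11-14-14-30-9-9"/><path d="M527 369l-9 3-9 6-28 29-11 16-12 34-5 7-8 2-22-3-14 1-38 10-15 8-3 5-1 7 5 33"/><path d="M17 78l13-3 12-5 8-5 4-7 1-8-2-11-13-22"/><path d="M386 17l6 20 0 33 3 29-3 16-7 11-6 3-8 2-28 0-22-5-22-12-10-3-55-4-16 3-9 8-2 12 3 16 12 28 0 8-3 7-60 43-20 10-33 11-8 5-6 7-3 8 3 9 29 39 5 10 3 11 0 8-2 8-16 25-4 12-1 19 1 6 3 4 9 1 42-11 29-23 22-22 43-21 11-7 7-7 7-13 2-16-3-12-16-40-3-12 0-10 6-10 35-31 8-4 10-2 27 2 32 6 8 0 7-2 9-7 38-38 8-12 13-25 10-12 11-7 12-5 33-4"/></g><g data-elev="400"><path d="M500 527l-2-21-5-7-8-2-32-2-36-7-14 3-8 8-1 10 2 18"/><path d="M527 471l-8 6-3 6 3 4 8 1"/><path d="M17 450l2-3 2-5-4-18"/><path d="M527 399l-3 6-2 6 1 7 4 8"/><path d="M180 338l41 0 14-2 16-8 6-6 4-7 2-16-5-21-20-51-5-7-7-5-12 0-13 5-26 21-37 24-7 6-3 7-1 8 2 8 14 21 18 16 9 5z"/><path d="M409 17l1 53 6 27 3 24 3 4 4 2 7-5 13-28 12-16 15-11 32-17 7-5 0-6-10-22"/></g><g data-elev="450"><path d="M210 317l15 1 10-4 8-7 3-10-2-18-9-22-9-14-9-5-10 2-19 14-27 16-8 8-3 8 1 7 3 5 12 10 13 4z"/><path d="M432 17l1 28 2 6 4 1 8-4 12-11 4-9 3-11"/></g>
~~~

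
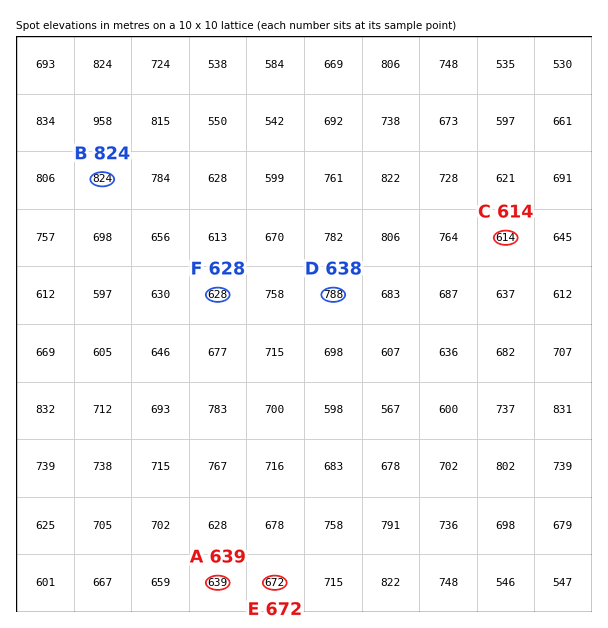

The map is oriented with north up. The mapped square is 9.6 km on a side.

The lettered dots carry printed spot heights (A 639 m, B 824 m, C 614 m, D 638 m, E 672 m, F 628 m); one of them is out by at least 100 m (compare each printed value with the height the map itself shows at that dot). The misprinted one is D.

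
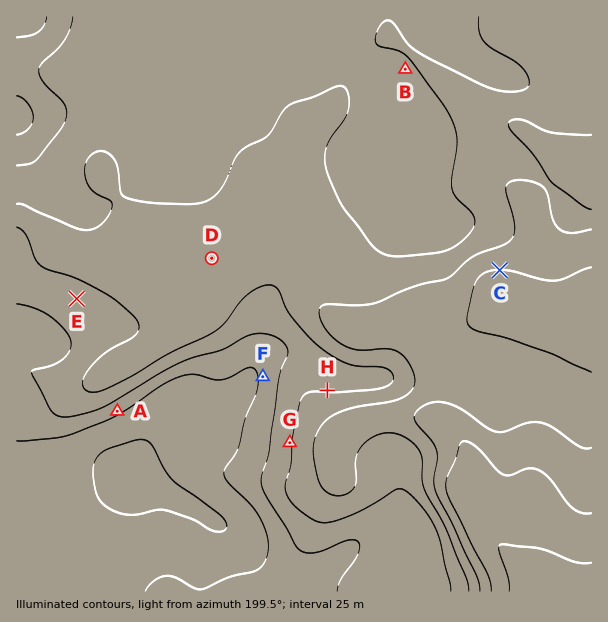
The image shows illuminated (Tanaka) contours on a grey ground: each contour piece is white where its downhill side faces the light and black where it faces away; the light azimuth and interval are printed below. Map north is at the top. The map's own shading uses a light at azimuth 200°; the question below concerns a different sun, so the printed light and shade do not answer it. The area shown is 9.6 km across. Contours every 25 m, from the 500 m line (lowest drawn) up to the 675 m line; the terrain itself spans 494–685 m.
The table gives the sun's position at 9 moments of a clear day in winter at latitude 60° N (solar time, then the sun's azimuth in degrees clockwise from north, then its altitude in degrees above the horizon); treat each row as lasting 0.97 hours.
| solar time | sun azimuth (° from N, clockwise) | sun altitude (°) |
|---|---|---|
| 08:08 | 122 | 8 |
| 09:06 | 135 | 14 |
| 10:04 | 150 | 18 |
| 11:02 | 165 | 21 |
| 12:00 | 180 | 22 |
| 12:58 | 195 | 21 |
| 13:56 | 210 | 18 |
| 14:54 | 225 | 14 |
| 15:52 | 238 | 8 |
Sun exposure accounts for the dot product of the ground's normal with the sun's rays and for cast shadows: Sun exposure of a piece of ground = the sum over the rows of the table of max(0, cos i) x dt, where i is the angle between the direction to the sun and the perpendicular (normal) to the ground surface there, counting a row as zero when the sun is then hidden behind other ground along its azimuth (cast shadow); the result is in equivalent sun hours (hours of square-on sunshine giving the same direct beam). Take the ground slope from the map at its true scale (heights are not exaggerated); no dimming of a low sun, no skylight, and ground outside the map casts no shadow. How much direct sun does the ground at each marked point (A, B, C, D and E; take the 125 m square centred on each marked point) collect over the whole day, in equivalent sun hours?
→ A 1.8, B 2.2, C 2.8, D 2.4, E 2.3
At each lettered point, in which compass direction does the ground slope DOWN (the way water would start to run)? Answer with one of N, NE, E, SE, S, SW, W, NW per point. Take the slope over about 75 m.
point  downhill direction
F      E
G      E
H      S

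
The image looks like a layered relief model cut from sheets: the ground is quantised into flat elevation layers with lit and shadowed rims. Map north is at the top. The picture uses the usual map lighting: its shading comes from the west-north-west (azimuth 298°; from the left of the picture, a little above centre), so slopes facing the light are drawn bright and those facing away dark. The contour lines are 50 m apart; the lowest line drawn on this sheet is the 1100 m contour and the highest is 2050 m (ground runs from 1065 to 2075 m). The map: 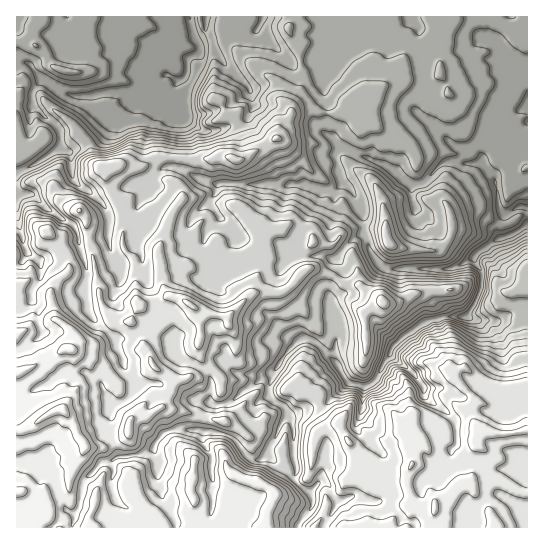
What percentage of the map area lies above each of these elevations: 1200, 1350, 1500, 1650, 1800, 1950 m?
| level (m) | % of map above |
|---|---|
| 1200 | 96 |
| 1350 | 77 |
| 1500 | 62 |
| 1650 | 48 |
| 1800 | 29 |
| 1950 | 4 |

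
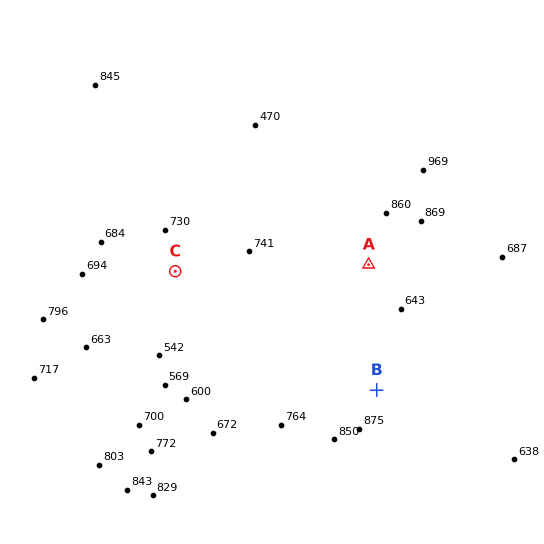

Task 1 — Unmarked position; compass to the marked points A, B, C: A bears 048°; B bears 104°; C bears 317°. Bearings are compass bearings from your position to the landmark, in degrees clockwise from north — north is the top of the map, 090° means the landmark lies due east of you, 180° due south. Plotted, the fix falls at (260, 362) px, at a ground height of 720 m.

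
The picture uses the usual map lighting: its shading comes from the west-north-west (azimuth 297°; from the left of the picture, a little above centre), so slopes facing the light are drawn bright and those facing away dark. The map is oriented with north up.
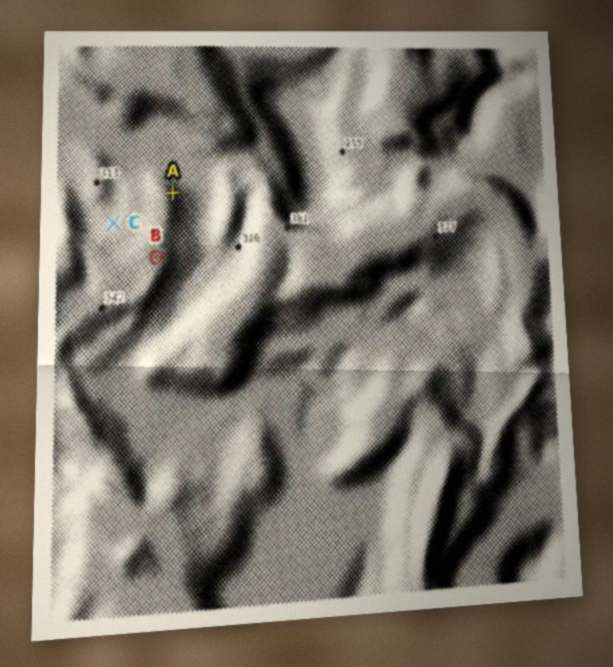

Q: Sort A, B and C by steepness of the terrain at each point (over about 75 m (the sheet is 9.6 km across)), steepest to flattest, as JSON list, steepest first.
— ["A", "C", "B"]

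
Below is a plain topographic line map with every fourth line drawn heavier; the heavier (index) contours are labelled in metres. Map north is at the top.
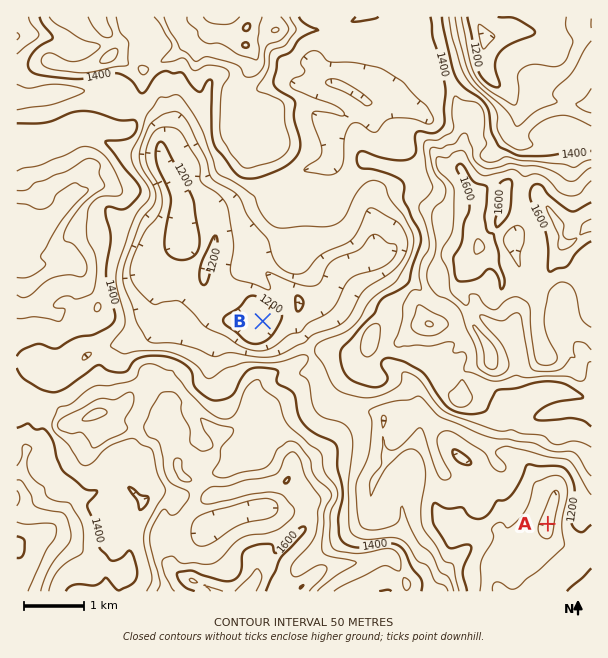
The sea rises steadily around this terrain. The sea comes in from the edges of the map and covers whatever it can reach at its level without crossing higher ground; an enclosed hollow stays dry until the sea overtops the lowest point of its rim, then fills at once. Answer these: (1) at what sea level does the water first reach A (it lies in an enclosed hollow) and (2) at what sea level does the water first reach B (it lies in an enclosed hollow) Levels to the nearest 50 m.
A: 1150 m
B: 1350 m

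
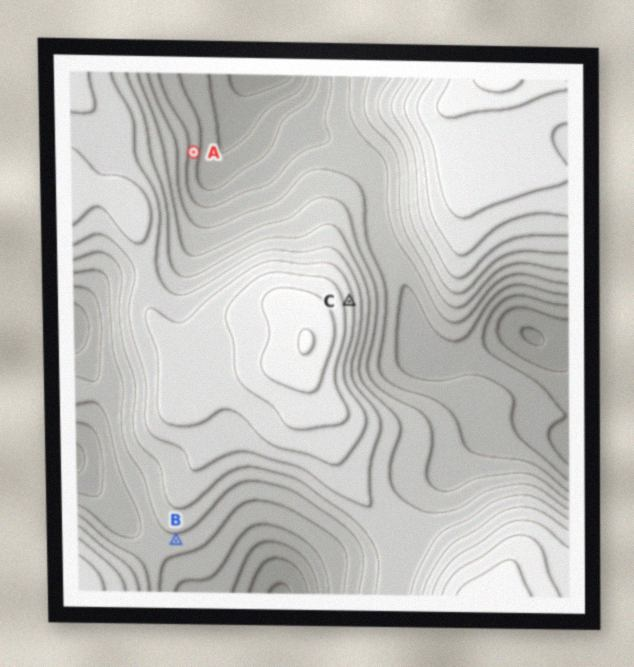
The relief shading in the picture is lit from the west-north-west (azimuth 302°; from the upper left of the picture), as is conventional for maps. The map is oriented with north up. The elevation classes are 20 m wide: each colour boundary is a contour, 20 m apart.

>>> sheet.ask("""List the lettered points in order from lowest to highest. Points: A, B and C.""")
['A', 'B', 'C']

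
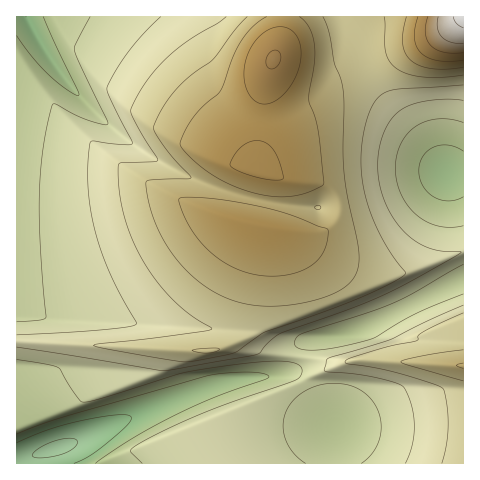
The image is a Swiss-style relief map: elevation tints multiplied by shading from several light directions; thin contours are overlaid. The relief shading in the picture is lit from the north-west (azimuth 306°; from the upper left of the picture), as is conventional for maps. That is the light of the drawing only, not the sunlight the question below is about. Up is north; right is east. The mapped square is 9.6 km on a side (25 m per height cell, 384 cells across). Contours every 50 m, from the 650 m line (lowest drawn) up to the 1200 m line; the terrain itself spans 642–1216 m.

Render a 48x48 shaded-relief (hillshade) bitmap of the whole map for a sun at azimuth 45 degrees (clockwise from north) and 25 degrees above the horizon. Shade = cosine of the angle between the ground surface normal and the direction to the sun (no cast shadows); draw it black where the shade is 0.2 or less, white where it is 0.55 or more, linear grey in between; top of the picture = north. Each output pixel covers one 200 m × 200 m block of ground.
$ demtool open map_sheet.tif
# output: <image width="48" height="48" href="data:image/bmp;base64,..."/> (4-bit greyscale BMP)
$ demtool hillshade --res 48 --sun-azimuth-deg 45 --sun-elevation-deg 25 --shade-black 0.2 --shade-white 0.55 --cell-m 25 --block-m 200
<image width="48" height="48" href="data:image/bmp;base64,Qk32BAAAAAAAAHYAAAAoAAAAMAAAADAAAAABAAQAAAAAAIAEAAATCwAAEwsAABAAAAAAAAAAAAAAABEREQAiIiIAMzMzAERERABVVVUAZmZmAHd3dwCIiIgAmZmZAKqqqgC7u7sAzMzMAN3d3QDu7u4A////AImqu7u7uXd4iJmaqqu7u7u7uqqZmIiIiImaqqqqmZmIiZmaqqu7u7u7qqmZiIiIiGZ3iImaqqqqqZmaqqu7u7u6qpmYiIiIiHZVVmeImru7u7qqqqu7u7uqqZmIiIiIiIdmVFVniZq7zLu7qqqru6qqmYiId3eIiJmHZVRFZ4mavMzMy7qqqqqZmIh3d3d4iJmYh2ZVVWeJmrvMzMy6qqmZiId3d3d4iJmZiIh2ZVVneJq7zMzMupmYiHd3dnd3d5mZmZmYh2ZVVniJq7zLuqh2ZlVURERERJmYiIiIiHZUQzNFVneImIdlQyIiIiIjM3dmZmZVVVVDIRAAEiNFVnd2ZVREVVZniERERERERERERDMiIjRXiZq8y7u6q7vMzVZmZ3eIiJmZmqqZiIiZq83e7u7u3czMzLu8zMzN3d3d3MzMy6mYiJqrvMzdzMu6qu3d3d3czMu7uqqqmZh2ZUVmeImqu7u7qcu7u7qqqZmIiId3d3d3ZVREVWeJq7zMu5mZmZmIiIh3d3d3d3d3d2ZVRFZ4mqvMzJmZmZiIiId3d3d3d3d3eIh2ZlVWeJq7zZmZmZiIiHd3d3d3d3d3iIiJiHd2Z4mavJmZmYiIh3d3dmZnd3d4iIiZmqmYh3eJmpmZmYiId3d2ZmZnd3d4iImZqqu7qZmIiZmZmIiId3dmZmZ3d3eIiZmaq7vMzLqpiJmZmIiHd3dmZmd3d4iImZqqu8zM3dzLqZmZiIiHd3ZmZmd3eIiJmaqrvMzd3d3cy5mZiIh3d3ZmZnd3iIiZqrvMzN3d7t3dzJmZiIh3d3Zmd3d4iZq8zd7czd3u7u3dzJmZiIh3d3dnd3eJq83e7u7bvd7u7u3czJmZiIh3d3d3d4q83d3cy7upre7u7u3cy5mZiIh3d3d3is3dy6mHd3d4ve7u7t3Mu5mZiIh3d3eKzdy5dlVVZ3iKze7u7dzLupmZiIh3d4m83KdURFZniaq83e7u3cy7qZmZiIiHebzcpkM0Voiaq7zN3d3d3Mu6mZmZiIiIrN2nQzRXiZqqq7zM3d3dzLqpiJmZiIib3chCI1eJmaqqu7zM3d3My6qYh5mZiIm923MjR4mZmqqqu7zMzczMu6mId5mZmKzdpSI2iJmZqqqru7zMzMzLupmHdpmZms7aUiR4mZmaqqqqu7zMzMy7qZh3ZpmZrO2UI1eJmZmaqZmaq7zMzMu6mYd2ZpmazupCNoiZmZmqmIiJq7zMzLupmHdmZpmc7qU0aJmZmZqqh3d4mrzMy7qph2VVVZm+61NGiZmZmaqph2Z4mrzMu7qYdlRDRJvexzRomZmZmqqpdmZ4q8zMu6qXZTMiI63uhDaJmZmZqqqpdmZ5q83cu6mHVDIREt7qQ1iZmZmZqqqpd2eKvN3cu6mHVCIREe/GNImZmZmaqqqph3iaze7tuqmHVDIiIv6UR5mZmZmaqqqpiIir3v/tuqmHZDMzROtUWJmZmZmqqqqqmZms3v/tupmHZUREVdlEeZmZmZmqqqqqqZq83v/supmIdlREVQ=="/>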